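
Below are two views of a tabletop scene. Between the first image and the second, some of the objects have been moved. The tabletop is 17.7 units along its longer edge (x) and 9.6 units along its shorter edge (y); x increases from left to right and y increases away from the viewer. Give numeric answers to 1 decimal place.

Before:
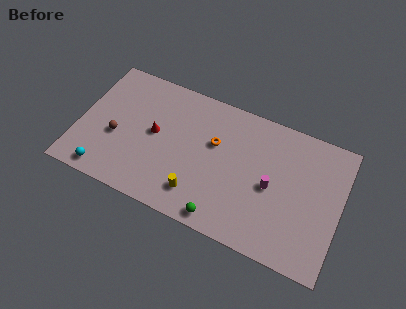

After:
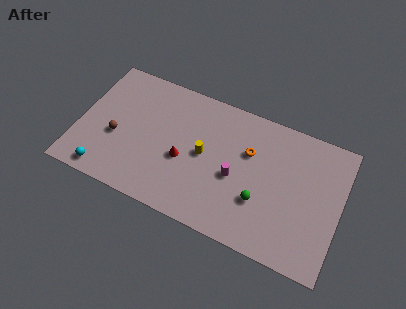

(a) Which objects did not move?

the cyan sphere and the brown sphere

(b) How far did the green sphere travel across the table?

3.2

From (10.2, 1.0) to (12.5, 3.2), the green sphere covered √(2.3² + 2.2²) ≈ 3.2 units.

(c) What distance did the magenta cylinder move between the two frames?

2.4

The magenta cylinder moved from about (13.1, 4.5) to (10.7, 4.2), a distance of √(2.4² + 0.3²) ≈ 2.4.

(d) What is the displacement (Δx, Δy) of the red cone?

(2.1, -1.1)

The red cone started near (5.1, 5.1) and ended near (7.2, 4.0).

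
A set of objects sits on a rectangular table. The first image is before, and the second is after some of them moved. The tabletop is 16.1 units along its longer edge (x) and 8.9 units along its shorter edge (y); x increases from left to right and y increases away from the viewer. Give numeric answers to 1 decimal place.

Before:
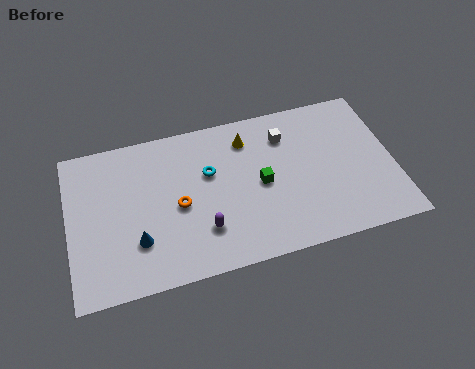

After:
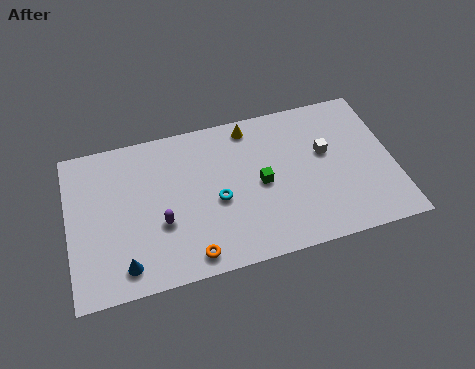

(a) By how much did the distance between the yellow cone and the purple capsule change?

+1.2

They were about 5.3 units apart before and 6.5 after — 1.2 units further apart.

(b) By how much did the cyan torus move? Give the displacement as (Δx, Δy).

(0.3, -1.7)

The cyan torus was at about (7.0, 5.6) and moved to about (7.3, 3.9).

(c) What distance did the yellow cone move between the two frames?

0.7

The yellow cone moved from about (9.0, 7.1) to (9.2, 7.8), a distance of √(0.2² + 0.7²) ≈ 0.7.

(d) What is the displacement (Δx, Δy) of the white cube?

(1.9, -1.5)

The white cube started near (10.9, 6.8) and ended near (12.8, 5.3).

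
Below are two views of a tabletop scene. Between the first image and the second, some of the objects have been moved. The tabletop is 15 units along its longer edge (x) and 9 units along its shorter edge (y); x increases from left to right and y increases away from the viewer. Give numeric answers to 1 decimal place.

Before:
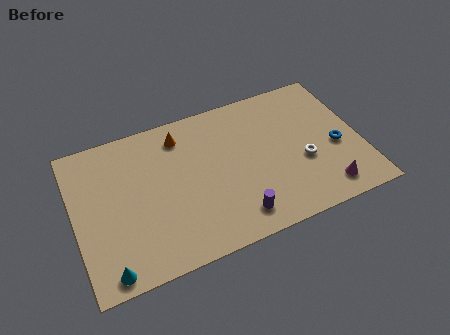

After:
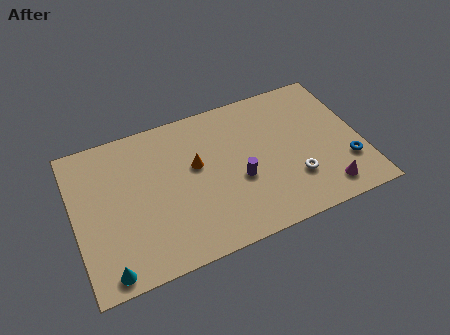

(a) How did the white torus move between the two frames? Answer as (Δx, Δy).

(-0.6, -0.9)

The white torus was at about (11.9, 3.5) and moved to about (11.3, 2.6).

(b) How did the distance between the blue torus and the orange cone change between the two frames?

-0.5

They were about 8.7 units apart before and 8.2 after — 0.5 units closer together.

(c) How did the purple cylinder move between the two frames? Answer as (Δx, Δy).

(0.4, 2.1)

The purple cylinder was at about (8.1, 1.5) and moved to about (8.5, 3.6).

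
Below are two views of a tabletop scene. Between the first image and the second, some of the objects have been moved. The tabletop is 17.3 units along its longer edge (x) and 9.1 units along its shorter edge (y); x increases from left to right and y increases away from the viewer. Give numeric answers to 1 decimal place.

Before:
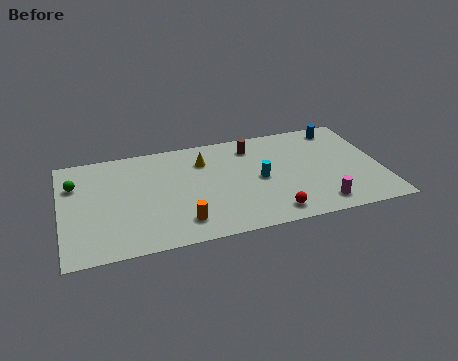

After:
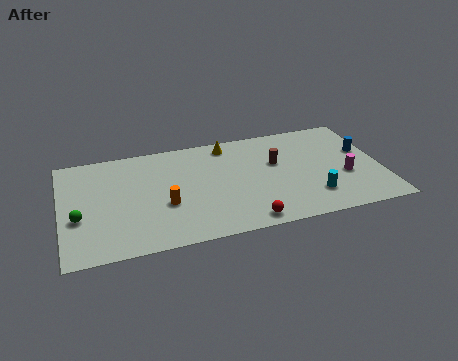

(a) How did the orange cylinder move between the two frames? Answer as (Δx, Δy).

(-0.8, 1.7)

The orange cylinder was at about (6.3, 1.8) and moved to about (5.5, 3.5).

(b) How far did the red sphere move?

1.4

The red sphere moved from about (11.1, 1.3) to (9.7, 1.0), a distance of √(1.4² + 0.3²) ≈ 1.4.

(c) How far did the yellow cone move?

1.8

The yellow cone moved from about (7.8, 6.8) to (9.2, 7.9), a distance of √(1.4² + 1.1²) ≈ 1.8.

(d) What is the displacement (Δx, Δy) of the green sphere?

(0.1, -2.9)

The green sphere was at about (0.8, 6.4) and moved to about (0.9, 3.5).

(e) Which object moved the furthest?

the cyan cylinder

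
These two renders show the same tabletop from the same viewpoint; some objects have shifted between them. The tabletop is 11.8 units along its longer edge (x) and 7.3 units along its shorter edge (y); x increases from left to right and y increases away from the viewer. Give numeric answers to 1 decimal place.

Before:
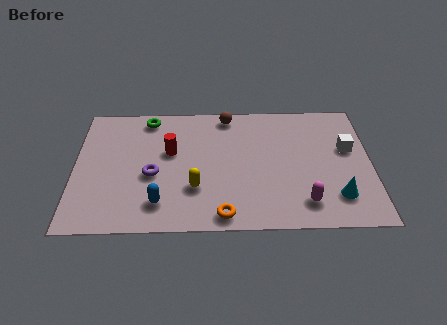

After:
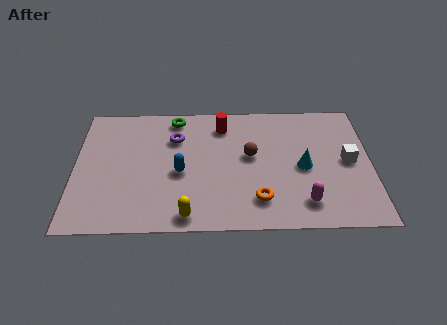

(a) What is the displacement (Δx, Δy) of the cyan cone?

(-1.3, 1.7)

From the two frames, the cyan cone sits at roughly (10.4, 1.7) before and (9.1, 3.4) after.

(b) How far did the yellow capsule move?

1.5

The yellow capsule was near (4.8, 2.3) before and (4.5, 0.8) after, so it travelled √(0.3² + 1.5²) ≈ 1.5 units.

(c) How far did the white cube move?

0.7

The white cube moved from about (10.9, 4.4) to (10.9, 3.7), a distance of √(0.0² + 0.7²) ≈ 0.7.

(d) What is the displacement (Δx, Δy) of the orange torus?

(1.4, 0.8)

From the two frames, the orange torus sits at roughly (5.9, 0.8) before and (7.3, 1.6) after.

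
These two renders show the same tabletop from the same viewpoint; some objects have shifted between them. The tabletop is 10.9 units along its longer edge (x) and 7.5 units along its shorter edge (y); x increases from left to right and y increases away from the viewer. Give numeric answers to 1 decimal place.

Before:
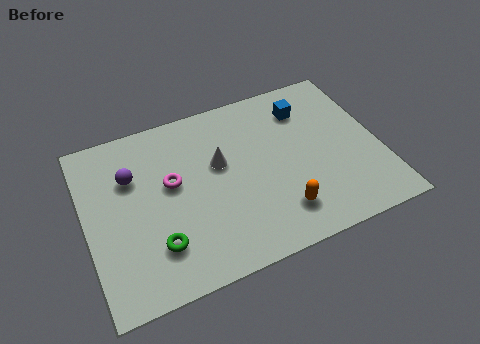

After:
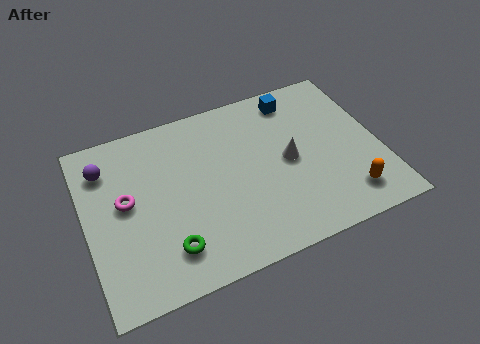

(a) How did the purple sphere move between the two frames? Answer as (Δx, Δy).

(-0.9, 0.7)

The purple sphere was at about (1.8, 5.1) and moved to about (0.9, 5.8).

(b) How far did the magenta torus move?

1.7

The magenta torus moved from about (3.2, 4.3) to (1.5, 4.1), a distance of √(1.7² + 0.2²) ≈ 1.7.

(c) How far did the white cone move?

2.6

The white cone moved from about (5.0, 4.5) to (7.5, 3.7), a distance of √(2.5² + 0.8²) ≈ 2.6.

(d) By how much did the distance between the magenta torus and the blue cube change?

+1.6

The distance was about 5.4 in the first image and 7.0 in the second, so they moved 1.6 units further apart.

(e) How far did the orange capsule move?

2.5

The orange capsule moved from about (6.9, 1.6) to (9.4, 1.4), a distance of √(2.5² + 0.2²) ≈ 2.5.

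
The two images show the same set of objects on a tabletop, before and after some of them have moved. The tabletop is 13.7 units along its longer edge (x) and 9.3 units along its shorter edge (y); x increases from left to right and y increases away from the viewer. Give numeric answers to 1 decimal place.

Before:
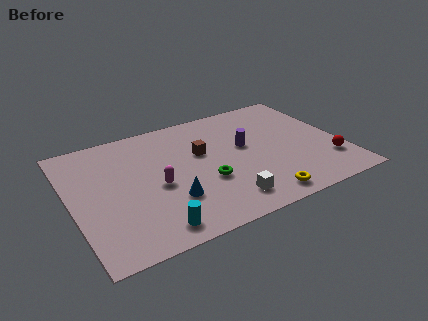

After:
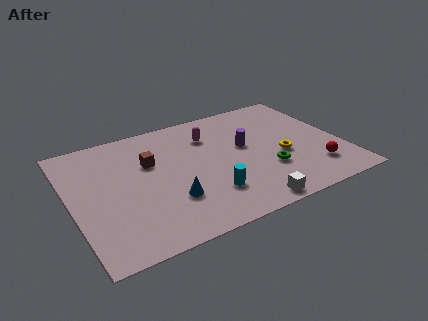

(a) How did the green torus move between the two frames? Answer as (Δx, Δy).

(3.1, -0.4)

From the two frames, the green torus sits at roughly (6.6, 3.4) before and (9.7, 3.0) after.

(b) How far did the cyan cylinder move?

3.2

From (3.6, 1.2) to (6.6, 2.4), the cyan cylinder covered √(3.0² + 1.2²) ≈ 3.2 units.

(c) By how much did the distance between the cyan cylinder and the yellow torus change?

-1.2

They were about 5.4 units apart before and 4.2 after — 1.2 units closer together.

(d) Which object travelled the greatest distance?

the magenta capsule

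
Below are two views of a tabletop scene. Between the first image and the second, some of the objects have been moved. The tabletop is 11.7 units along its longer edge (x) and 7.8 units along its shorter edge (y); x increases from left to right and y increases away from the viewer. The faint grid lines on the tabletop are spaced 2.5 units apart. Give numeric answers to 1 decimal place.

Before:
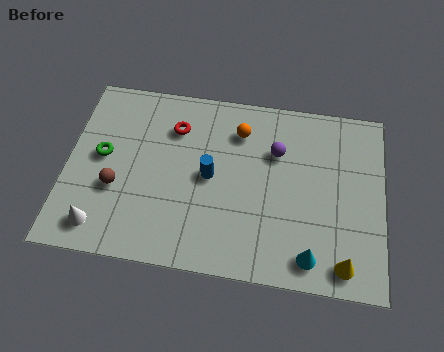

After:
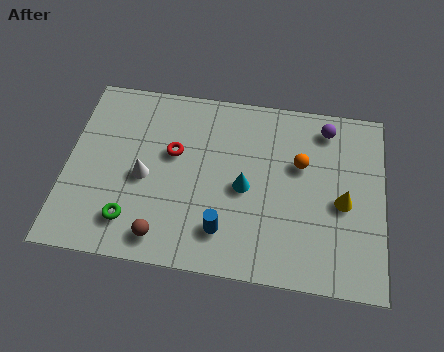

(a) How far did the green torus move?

2.9

From (1.3, 4.2) to (2.5, 1.6), the green torus covered √(1.2² + 2.6²) ≈ 2.9 units.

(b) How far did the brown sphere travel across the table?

2.5

From (1.9, 2.9) to (3.7, 1.1), the brown sphere covered √(1.8² + 1.8²) ≈ 2.5 units.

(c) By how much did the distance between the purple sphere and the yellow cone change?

-1.8

Before: roughly 5.0 units apart; after: 3.2. That's 1.8 units closer together.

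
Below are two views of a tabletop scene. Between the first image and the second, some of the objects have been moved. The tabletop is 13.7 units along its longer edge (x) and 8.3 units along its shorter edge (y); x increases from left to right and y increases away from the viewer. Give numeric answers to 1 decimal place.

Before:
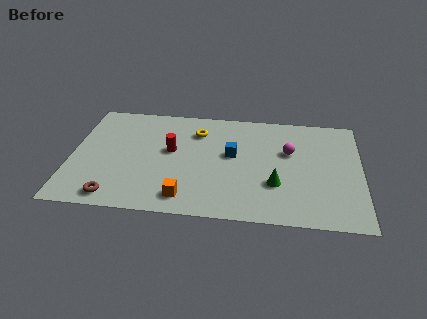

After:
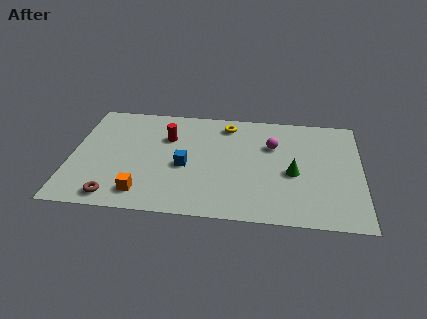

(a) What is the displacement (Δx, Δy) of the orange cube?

(-2.0, 0.1)

The orange cube was at about (5.5, 1.3) and moved to about (3.5, 1.4).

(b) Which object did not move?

the brown torus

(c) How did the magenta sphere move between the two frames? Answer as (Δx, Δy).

(-0.8, 0.4)

The magenta sphere was at about (10.3, 5.2) and moved to about (9.5, 5.6).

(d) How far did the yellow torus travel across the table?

1.6

The yellow torus was near (5.9, 6.3) before and (7.3, 7.0) after, so it travelled √(1.4² + 0.7²) ≈ 1.6 units.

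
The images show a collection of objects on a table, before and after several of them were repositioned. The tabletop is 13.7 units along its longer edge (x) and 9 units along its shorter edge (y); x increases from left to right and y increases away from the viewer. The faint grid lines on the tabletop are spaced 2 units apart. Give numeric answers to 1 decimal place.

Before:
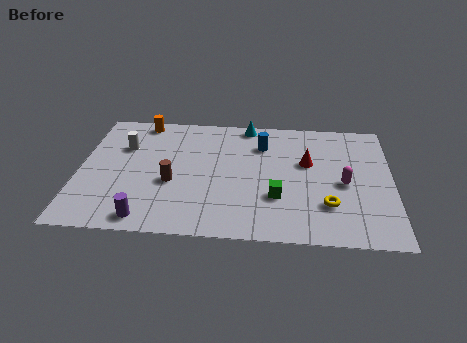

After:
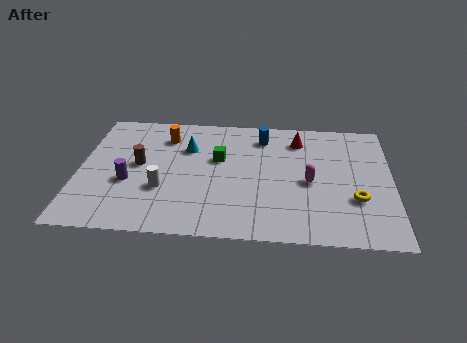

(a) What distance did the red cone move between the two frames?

1.7

The red cone was near (10.0, 5.5) before and (9.6, 7.2) after, so it travelled √(0.4² + 1.7²) ≈ 1.7 units.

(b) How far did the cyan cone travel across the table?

3.3

From (7.3, 8.2) to (4.7, 6.2), the cyan cone covered √(2.6² + 2.0²) ≈ 3.3 units.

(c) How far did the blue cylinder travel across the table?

0.6

From (8.0, 6.7) to (8.0, 7.3), the blue cylinder covered √(0.0² + 0.6²) ≈ 0.6 units.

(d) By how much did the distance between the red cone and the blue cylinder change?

-0.7

Before: roughly 2.3 units apart; after: 1.6. That's 0.7 units closer together.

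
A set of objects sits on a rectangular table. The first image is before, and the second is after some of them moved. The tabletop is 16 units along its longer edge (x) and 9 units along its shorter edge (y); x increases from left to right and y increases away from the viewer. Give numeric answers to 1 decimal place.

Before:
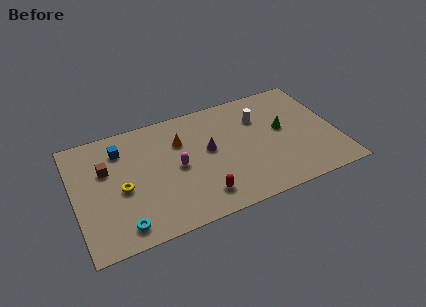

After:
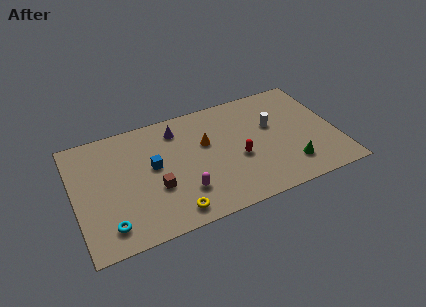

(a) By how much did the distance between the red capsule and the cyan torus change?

+3.6

Before: roughly 4.8 units apart; after: 8.4. That's 3.6 units further apart.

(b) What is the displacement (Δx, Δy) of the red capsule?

(2.5, 2.0)

From the two frames, the red capsule sits at roughly (7.4, 1.7) before and (9.9, 3.7) after.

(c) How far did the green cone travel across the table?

3.0

The green cone was near (12.8, 5.0) before and (12.9, 2.0) after, so it travelled √(0.1² + 3.0²) ≈ 3.0 units.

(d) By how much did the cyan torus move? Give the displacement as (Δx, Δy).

(-0.8, 0.3)

The cyan torus was at about (2.6, 1.3) and moved to about (1.8, 1.6).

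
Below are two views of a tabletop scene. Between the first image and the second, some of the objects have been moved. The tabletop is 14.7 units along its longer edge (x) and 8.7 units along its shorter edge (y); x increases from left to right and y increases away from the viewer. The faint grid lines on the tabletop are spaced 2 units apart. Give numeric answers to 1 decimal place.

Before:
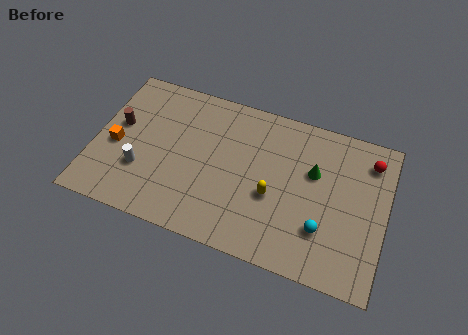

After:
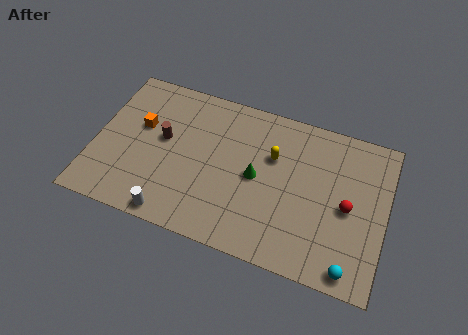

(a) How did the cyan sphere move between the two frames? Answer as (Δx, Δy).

(1.5, -1.6)

From the two frames, the cyan sphere sits at roughly (11.7, 2.5) before and (13.2, 0.9) after.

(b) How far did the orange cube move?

1.9

The orange cube moved from about (1.1, 3.8) to (2.2, 5.3), a distance of √(1.1² + 1.5²) ≈ 1.9.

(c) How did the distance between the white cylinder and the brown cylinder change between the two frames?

+1.6

Before: roughly 2.6 units apart; after: 4.2. That's 1.6 units further apart.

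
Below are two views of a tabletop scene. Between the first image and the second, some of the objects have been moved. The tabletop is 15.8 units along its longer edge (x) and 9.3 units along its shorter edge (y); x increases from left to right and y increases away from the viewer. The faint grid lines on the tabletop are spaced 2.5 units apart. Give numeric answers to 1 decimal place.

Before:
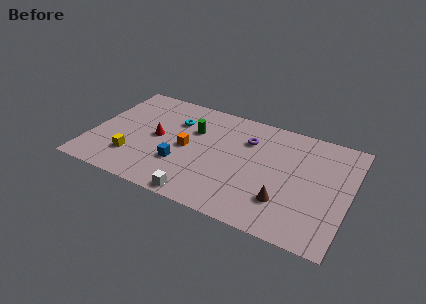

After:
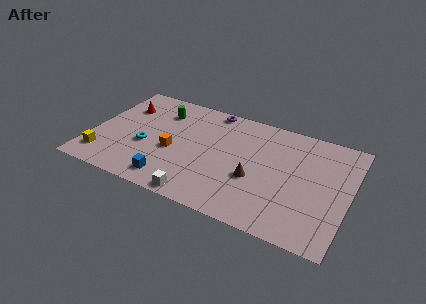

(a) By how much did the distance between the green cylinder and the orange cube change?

+1.7

Before: roughly 1.7 units apart; after: 3.4. That's 1.7 units further apart.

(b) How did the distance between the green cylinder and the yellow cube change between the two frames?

+1.0

Before: roughly 5.0 units apart; after: 6.0. That's 1.0 units further apart.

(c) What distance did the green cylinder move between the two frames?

2.4

The green cylinder moved from about (6.1, 6.2) to (3.9, 7.1), a distance of √(2.2² + 0.9²) ≈ 2.4.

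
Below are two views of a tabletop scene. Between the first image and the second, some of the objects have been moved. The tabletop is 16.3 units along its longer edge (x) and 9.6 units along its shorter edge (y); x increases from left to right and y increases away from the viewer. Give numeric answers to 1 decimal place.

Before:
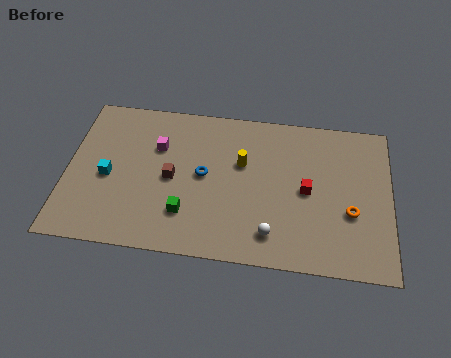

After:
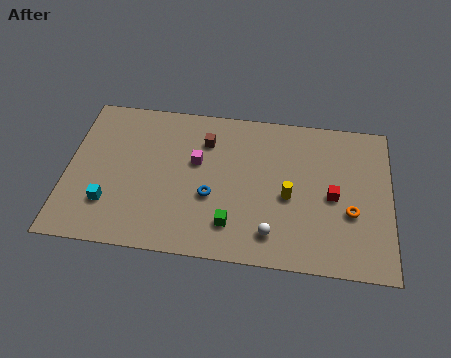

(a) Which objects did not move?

the orange torus and the white sphere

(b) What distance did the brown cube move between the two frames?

3.1

The brown cube was near (5.3, 4.6) before and (6.9, 7.2) after, so it travelled √(1.6² + 2.6²) ≈ 3.1 units.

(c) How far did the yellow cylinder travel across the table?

3.0

The yellow cylinder moved from about (8.8, 6.0) to (11.2, 4.2), a distance of √(2.4² + 1.8²) ≈ 3.0.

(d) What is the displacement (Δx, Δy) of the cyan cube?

(0.1, -1.7)

The cyan cube was at about (2.1, 4.3) and moved to about (2.2, 2.6).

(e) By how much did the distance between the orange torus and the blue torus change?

-0.5

The distance was about 7.5 in the first image and 7.0 in the second, so they moved 0.5 units closer together.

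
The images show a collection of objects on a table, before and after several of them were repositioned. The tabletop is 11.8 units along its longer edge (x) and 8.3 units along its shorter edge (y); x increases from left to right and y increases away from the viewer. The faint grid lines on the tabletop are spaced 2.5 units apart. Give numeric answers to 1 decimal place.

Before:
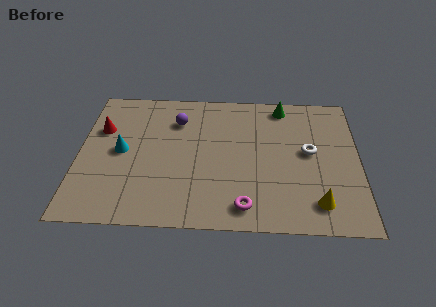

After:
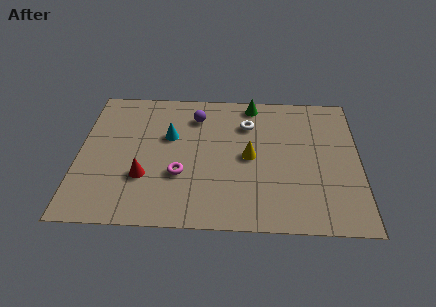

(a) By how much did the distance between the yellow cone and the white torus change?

-1.0

Before: roughly 3.0 units apart; after: 2.0. That's 1.0 units closer together.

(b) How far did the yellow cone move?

3.8

The yellow cone was near (10.0, 1.5) before and (7.2, 4.1) after, so it travelled √(2.8² + 2.6²) ≈ 3.8 units.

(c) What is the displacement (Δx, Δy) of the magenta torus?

(-2.7, 1.7)

The magenta torus was at about (7.0, 1.2) and moved to about (4.3, 2.9).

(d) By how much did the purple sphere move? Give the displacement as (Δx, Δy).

(0.8, 0.3)

From the two frames, the purple sphere sits at roughly (4.1, 6.2) before and (4.9, 6.5) after.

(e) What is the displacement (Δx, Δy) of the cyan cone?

(2.0, 1.0)

From the two frames, the cyan cone sits at roughly (1.8, 4.2) before and (3.8, 5.2) after.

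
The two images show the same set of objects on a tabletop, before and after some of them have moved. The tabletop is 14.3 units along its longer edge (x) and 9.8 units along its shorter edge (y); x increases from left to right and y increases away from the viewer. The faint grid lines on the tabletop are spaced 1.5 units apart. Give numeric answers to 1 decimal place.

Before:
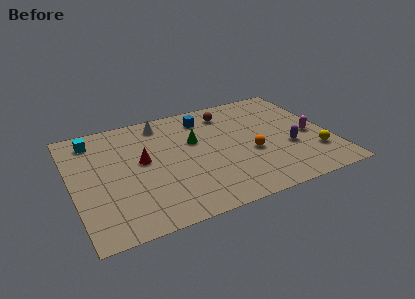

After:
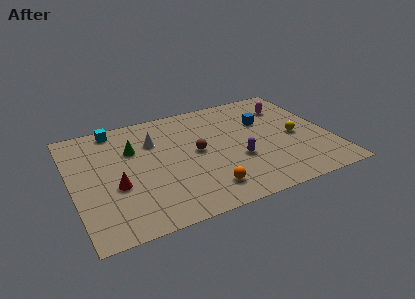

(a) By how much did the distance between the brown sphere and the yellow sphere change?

-1.3

Before: roughly 6.8 units apart; after: 5.5. That's 1.3 units closer together.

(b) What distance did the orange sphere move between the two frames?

3.5

The orange sphere moved from about (9.8, 3.9) to (7.0, 1.8), a distance of √(2.8² + 2.1²) ≈ 3.5.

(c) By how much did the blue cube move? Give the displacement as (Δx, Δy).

(3.2, -1.5)

The blue cube started near (7.7, 8.0) and ended near (10.9, 6.5).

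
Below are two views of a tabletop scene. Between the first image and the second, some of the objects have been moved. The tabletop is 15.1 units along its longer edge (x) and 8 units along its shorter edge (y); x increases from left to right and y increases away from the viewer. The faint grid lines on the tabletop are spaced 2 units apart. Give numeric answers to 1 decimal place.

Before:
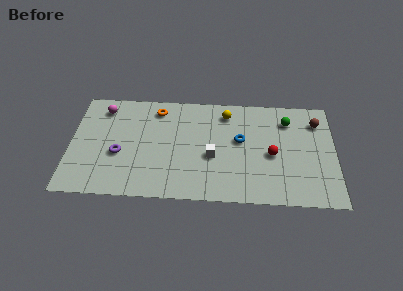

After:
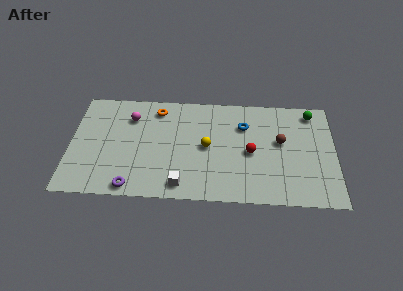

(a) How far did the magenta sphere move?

1.7

The magenta sphere was near (1.8, 6.6) before and (3.4, 6.0) after, so it travelled √(1.6² + 0.6²) ≈ 1.7 units.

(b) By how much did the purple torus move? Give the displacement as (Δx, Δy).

(0.8, -2.4)

The purple torus started near (2.8, 3.2) and ended near (3.6, 0.8).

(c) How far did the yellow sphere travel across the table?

2.8

The yellow sphere moved from about (8.9, 6.6) to (7.8, 4.0), a distance of √(1.1² + 2.6²) ≈ 2.8.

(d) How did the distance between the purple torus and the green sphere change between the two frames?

+1.8

They were about 10.1 units apart before and 11.9 after — 1.8 units further apart.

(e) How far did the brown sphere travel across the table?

2.6

The brown sphere moved from about (14.1, 6.2) to (12.0, 4.6), a distance of √(2.1² + 1.6²) ≈ 2.6.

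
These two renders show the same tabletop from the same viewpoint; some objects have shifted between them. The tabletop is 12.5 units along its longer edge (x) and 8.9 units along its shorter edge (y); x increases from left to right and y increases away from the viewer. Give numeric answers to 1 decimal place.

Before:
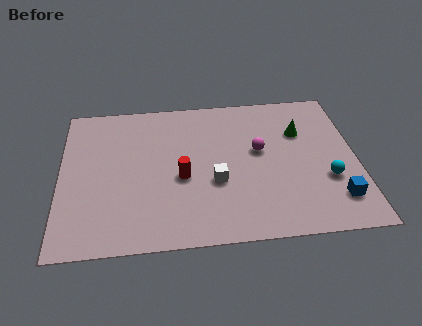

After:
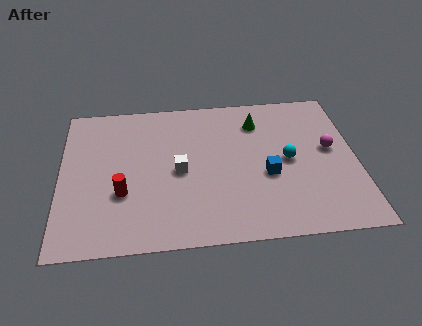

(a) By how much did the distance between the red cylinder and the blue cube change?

-0.6

They were about 6.7 units apart before and 6.1 after — 0.6 units closer together.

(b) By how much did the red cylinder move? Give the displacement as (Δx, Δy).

(-2.5, -0.7)

From the two frames, the red cylinder sits at roughly (5.1, 3.8) before and (2.6, 3.1) after.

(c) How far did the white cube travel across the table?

1.7

The white cube was near (6.5, 3.4) before and (5.0, 4.2) after, so it travelled √(1.5² + 0.8²) ≈ 1.7 units.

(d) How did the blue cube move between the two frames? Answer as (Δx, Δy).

(-2.8, 1.7)

The blue cube started near (11.5, 1.9) and ended near (8.7, 3.6).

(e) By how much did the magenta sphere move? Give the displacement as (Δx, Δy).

(3.0, -0.2)

The magenta sphere was at about (8.4, 5.1) and moved to about (11.4, 4.9).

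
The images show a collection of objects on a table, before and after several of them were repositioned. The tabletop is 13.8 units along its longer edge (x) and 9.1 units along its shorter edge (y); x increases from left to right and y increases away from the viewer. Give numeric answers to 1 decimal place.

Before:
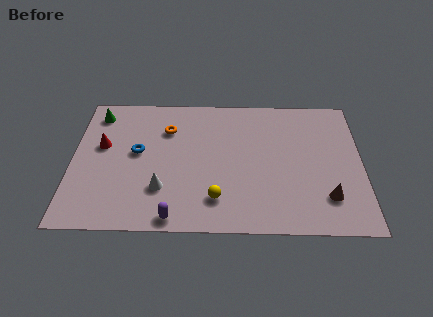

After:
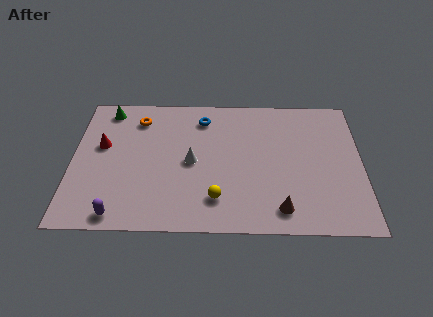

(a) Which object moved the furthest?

the blue torus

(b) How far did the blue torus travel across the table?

3.9

From (3.1, 5.0) to (6.2, 7.4), the blue torus covered √(3.1² + 2.4²) ≈ 3.9 units.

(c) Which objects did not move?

the red cone and the yellow sphere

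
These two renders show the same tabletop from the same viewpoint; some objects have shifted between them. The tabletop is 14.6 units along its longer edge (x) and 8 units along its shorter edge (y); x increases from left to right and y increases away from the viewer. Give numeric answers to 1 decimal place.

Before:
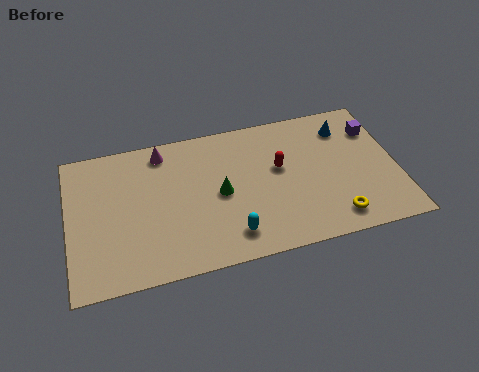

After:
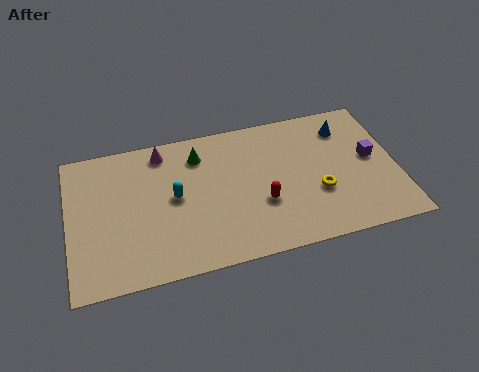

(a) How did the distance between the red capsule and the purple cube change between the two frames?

+0.6

Before: roughly 4.6 units apart; after: 5.2. That's 0.6 units further apart.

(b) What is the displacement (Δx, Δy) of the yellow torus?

(-0.6, 1.6)

The yellow torus started near (11.6, 1.3) and ended near (11.0, 2.9).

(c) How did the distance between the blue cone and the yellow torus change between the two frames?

-1.4

The distance was about 5.1 in the first image and 3.7 in the second, so they moved 1.4 units closer together.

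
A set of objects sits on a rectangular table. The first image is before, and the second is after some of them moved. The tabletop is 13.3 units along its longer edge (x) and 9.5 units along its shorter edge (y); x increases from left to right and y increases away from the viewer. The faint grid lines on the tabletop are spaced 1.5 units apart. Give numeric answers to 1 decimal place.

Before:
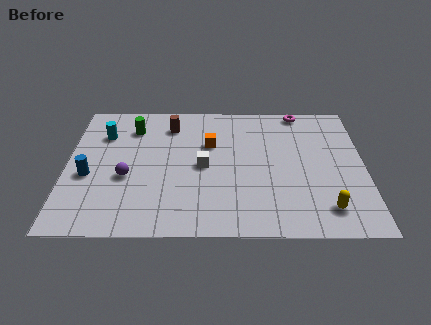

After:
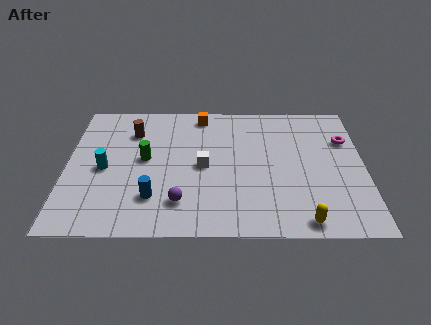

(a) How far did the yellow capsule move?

1.3

The yellow capsule moved from about (11.5, 1.7) to (10.5, 0.9), a distance of √(1.0² + 0.8²) ≈ 1.3.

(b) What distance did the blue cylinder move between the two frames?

3.3

The blue cylinder was near (1.0, 3.9) before and (3.9, 2.4) after, so it travelled √(2.9² + 1.5²) ≈ 3.3 units.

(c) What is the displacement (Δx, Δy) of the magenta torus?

(2.0, -2.2)

The magenta torus started near (10.5, 8.7) and ended near (12.5, 6.5).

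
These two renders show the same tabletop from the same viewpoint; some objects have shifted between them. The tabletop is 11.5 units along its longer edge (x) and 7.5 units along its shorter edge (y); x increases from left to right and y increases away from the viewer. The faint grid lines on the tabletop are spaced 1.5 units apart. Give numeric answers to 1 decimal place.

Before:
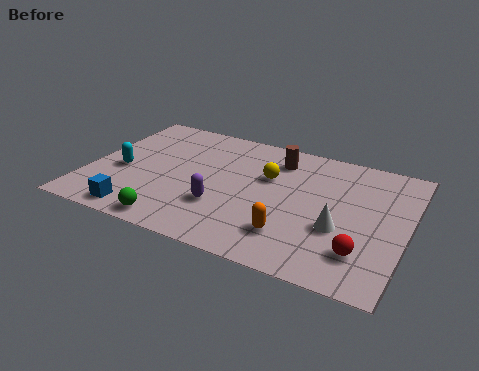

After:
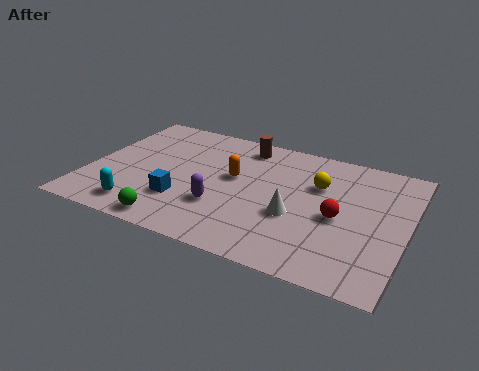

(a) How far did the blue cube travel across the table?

1.9

From (2.2, 0.9) to (3.6, 2.2), the blue cube covered √(1.4² + 1.3²) ≈ 1.9 units.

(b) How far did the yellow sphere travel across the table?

1.8

The yellow sphere was near (6.4, 4.8) before and (8.2, 5.0) after, so it travelled √(1.8² + 0.2²) ≈ 1.8 units.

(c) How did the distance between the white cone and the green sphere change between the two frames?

-1.4

They were about 6.0 units apart before and 4.6 after — 1.4 units closer together.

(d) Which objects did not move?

the green sphere and the purple capsule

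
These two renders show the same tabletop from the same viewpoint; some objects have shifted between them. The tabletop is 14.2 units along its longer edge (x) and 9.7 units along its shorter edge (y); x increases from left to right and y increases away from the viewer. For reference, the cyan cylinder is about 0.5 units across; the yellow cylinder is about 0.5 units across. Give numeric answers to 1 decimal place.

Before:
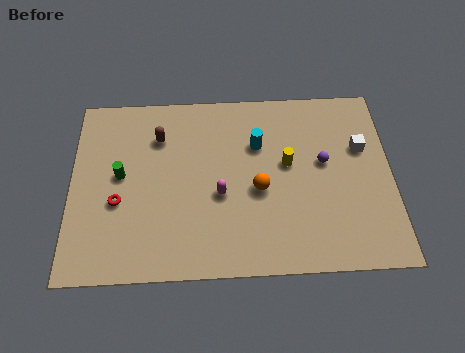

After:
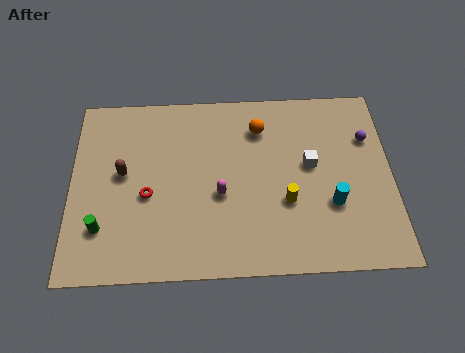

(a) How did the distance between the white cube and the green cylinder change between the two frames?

-1.1

Before: roughly 10.7 units apart; after: 9.6. That's 1.1 units closer together.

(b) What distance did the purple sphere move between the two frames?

2.3

From (11.2, 5.5) to (13.2, 6.7), the purple sphere covered √(2.0² + 1.2²) ≈ 2.3 units.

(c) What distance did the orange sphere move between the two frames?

3.3

The orange sphere was near (8.3, 4.2) before and (8.4, 7.5) after, so it travelled √(0.1² + 3.3²) ≈ 3.3 units.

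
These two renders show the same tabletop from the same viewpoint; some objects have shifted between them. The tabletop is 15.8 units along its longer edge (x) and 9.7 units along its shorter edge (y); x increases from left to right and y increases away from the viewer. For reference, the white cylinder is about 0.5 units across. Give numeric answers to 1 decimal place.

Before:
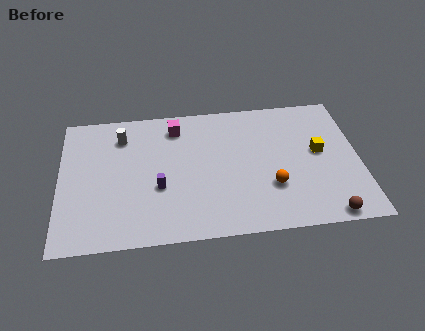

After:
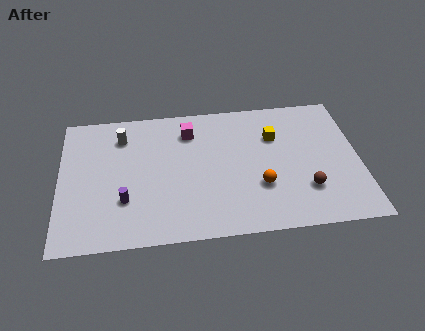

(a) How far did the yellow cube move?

2.7

The yellow cube moved from about (13.7, 5.3) to (11.4, 6.7), a distance of √(2.3² + 1.4²) ≈ 2.7.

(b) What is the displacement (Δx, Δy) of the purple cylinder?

(-1.8, -0.7)

From the two frames, the purple cylinder sits at roughly (5.2, 3.7) before and (3.4, 3.0) after.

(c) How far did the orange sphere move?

0.6

From (11.1, 3.1) to (10.5, 3.2), the orange sphere covered √(0.6² + 0.1²) ≈ 0.6 units.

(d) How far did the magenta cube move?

0.8

The magenta cube moved from about (6.2, 8.0) to (6.9, 7.6), a distance of √(0.7² + 0.4²) ≈ 0.8.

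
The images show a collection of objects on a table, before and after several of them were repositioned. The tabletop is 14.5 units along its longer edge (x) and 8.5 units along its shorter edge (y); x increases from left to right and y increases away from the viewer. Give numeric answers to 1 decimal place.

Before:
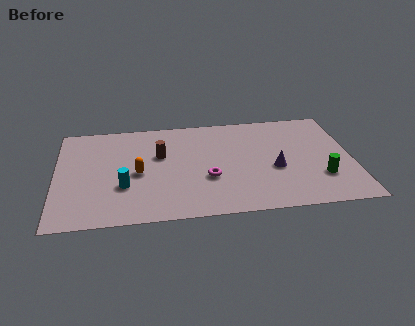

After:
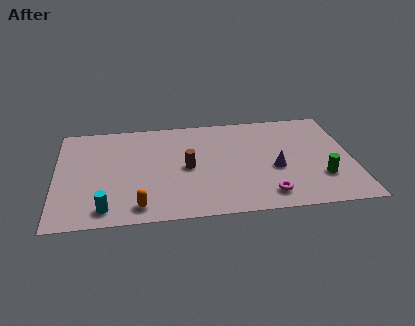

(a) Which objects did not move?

the green cylinder and the purple cone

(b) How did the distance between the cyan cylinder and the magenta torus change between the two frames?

+3.7

The distance was about 4.1 in the first image and 7.8 in the second, so they moved 3.7 units further apart.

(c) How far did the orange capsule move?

2.7

From (4.0, 3.9) to (4.0, 1.2), the orange capsule covered √(0.0² + 2.7²) ≈ 2.7 units.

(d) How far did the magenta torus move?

3.3

The magenta torus was near (7.4, 3.1) before and (10.2, 1.4) after, so it travelled √(2.8² + 1.7²) ≈ 3.3 units.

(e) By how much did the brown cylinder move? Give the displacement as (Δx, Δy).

(1.3, -1.2)

The brown cylinder started near (5.1, 5.3) and ended near (6.4, 4.1).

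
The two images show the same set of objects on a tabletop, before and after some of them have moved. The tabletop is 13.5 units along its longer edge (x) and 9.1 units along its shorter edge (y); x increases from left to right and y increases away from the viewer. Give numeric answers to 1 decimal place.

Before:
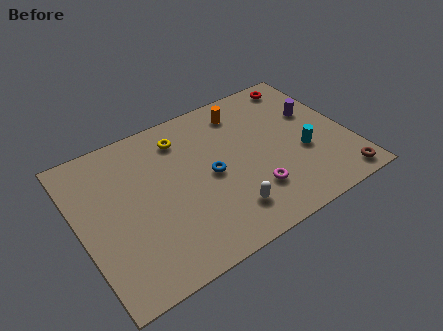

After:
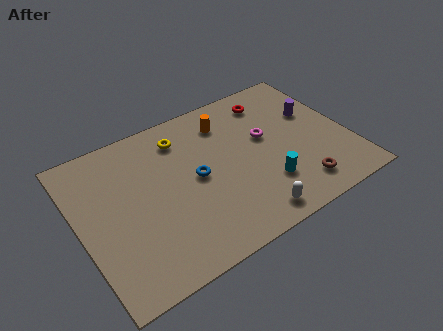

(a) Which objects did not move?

the yellow torus and the purple cylinder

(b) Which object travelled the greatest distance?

the magenta torus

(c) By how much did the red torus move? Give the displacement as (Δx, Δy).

(-1.7, -0.5)

The red torus was at about (11.9, 8.0) and moved to about (10.2, 7.5).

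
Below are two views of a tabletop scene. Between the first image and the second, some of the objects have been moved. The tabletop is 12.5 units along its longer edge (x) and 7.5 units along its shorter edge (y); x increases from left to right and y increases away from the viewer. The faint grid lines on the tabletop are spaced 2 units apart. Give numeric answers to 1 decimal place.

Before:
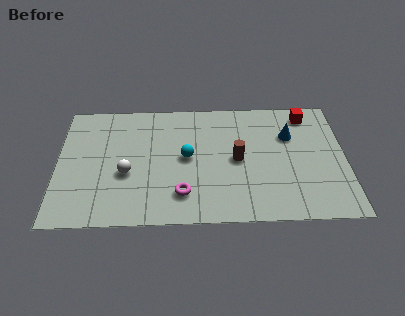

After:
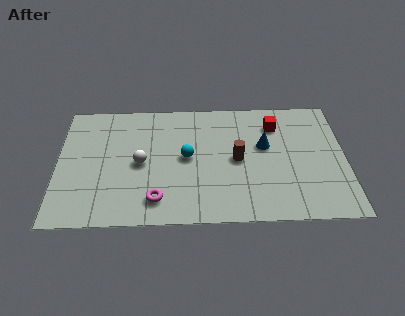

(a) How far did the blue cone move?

1.3

The blue cone was near (10.1, 5.1) before and (9.0, 4.5) after, so it travelled √(1.1² + 0.6²) ≈ 1.3 units.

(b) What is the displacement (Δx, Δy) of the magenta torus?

(-1.1, -0.3)

From the two frames, the magenta torus sits at roughly (5.4, 1.7) before and (4.3, 1.4) after.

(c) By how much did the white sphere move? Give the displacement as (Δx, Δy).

(0.6, 0.6)

From the two frames, the white sphere sits at roughly (3.0, 3.0) before and (3.6, 3.6) after.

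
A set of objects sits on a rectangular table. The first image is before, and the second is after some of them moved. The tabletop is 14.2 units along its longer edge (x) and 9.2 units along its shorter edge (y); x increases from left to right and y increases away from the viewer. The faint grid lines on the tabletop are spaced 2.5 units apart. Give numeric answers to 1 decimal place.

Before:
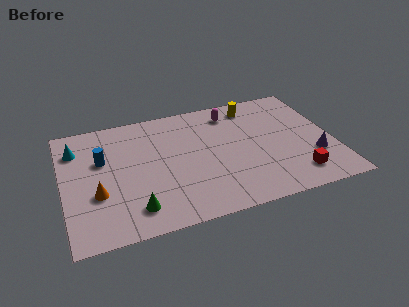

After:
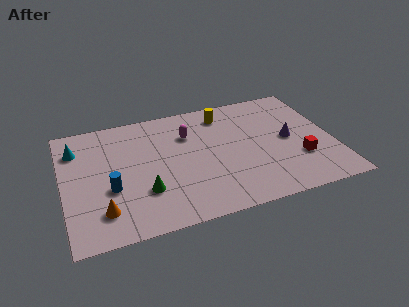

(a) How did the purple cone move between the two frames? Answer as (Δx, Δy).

(-1.2, 1.7)

The purple cone started near (13.1, 2.9) and ended near (11.9, 4.6).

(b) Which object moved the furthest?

the magenta capsule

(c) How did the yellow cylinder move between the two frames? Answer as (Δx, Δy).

(-1.6, -0.2)

The yellow cylinder was at about (10.3, 7.8) and moved to about (8.7, 7.6).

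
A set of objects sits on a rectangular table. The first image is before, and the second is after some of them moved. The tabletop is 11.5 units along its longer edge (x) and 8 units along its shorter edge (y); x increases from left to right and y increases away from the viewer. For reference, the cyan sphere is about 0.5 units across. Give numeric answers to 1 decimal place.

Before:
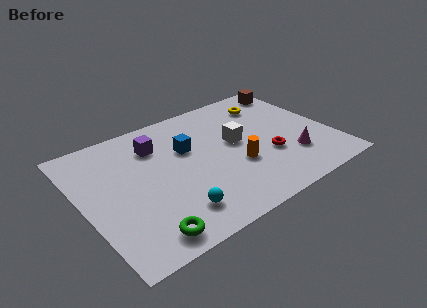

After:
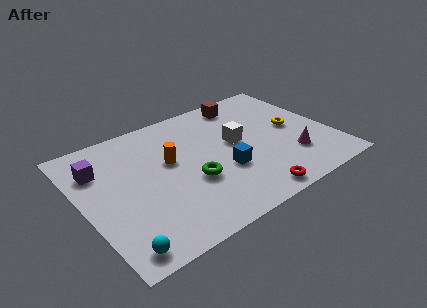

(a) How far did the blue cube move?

2.6

From (5.0, 5.1) to (6.3, 2.9), the blue cube covered √(1.3² + 2.2²) ≈ 2.6 units.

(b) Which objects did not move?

the white cube and the magenta cone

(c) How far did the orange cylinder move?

3.3

The orange cylinder was near (6.9, 2.9) before and (4.1, 4.7) after, so it travelled √(2.8² + 1.8²) ≈ 3.3 units.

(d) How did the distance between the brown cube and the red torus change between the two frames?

+1.5

The distance was about 4.7 in the first image and 6.2 in the second, so they moved 1.5 units further apart.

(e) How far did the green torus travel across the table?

3.3

The green torus was near (2.2, 1.0) before and (4.8, 3.0) after, so it travelled √(2.6² + 2.0²) ≈ 3.3 units.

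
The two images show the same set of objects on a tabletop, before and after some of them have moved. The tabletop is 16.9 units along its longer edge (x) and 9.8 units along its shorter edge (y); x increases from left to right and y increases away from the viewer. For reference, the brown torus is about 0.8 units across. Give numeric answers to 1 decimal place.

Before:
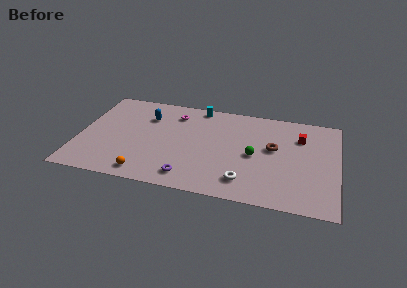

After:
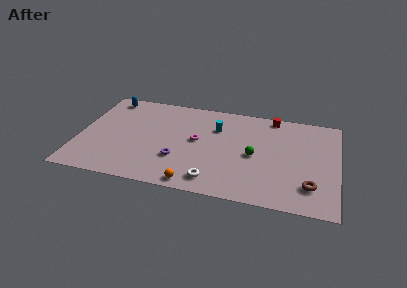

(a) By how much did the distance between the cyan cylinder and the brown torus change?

+1.7

The distance was about 6.1 in the first image and 7.8 in the second, so they moved 1.7 units further apart.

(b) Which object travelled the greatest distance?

the brown torus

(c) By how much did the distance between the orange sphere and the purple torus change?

-0.3

They were about 2.8 units apart before and 2.5 after — 0.3 units closer together.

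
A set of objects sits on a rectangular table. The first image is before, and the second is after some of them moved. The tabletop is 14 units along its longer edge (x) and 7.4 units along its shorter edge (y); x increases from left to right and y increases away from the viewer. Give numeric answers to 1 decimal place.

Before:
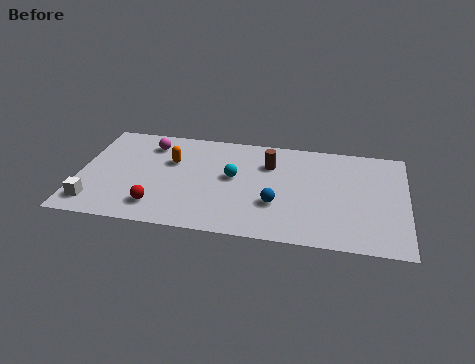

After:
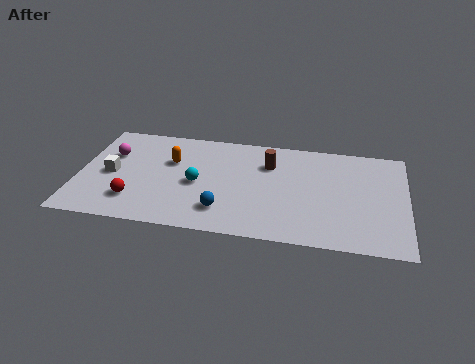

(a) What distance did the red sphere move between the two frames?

1.0

The red sphere was near (3.5, 1.5) before and (2.5, 1.8) after, so it travelled √(1.0² + 0.3²) ≈ 1.0 units.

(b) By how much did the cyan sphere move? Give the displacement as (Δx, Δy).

(-1.5, -0.7)

From the two frames, the cyan sphere sits at roughly (6.6, 4.1) before and (5.1, 3.4) after.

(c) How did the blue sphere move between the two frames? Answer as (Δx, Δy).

(-2.2, -0.8)

The blue sphere was at about (8.5, 2.5) and moved to about (6.3, 1.7).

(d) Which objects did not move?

the orange capsule and the brown cylinder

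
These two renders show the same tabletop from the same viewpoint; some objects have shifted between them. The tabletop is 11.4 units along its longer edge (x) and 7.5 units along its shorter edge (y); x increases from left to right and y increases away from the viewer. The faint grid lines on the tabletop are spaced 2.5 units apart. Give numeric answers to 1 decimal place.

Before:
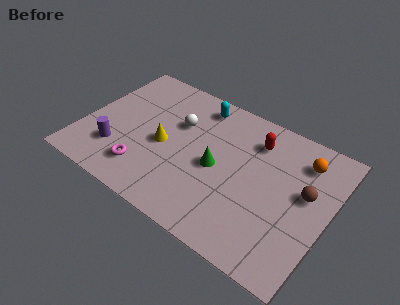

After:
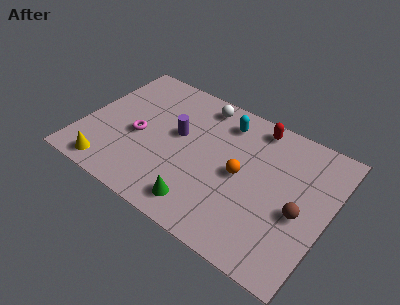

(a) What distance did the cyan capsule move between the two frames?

1.3

The cyan capsule moved from about (4.9, 6.4) to (6.2, 6.1), a distance of √(1.3² + 0.3²) ≈ 1.3.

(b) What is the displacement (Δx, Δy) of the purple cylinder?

(2.5, 2.3)

The purple cylinder was at about (1.8, 2.0) and moved to about (4.3, 4.3).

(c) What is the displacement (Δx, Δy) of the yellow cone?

(-2.1, -2.5)

The yellow cone was at about (3.8, 3.4) and moved to about (1.7, 0.9).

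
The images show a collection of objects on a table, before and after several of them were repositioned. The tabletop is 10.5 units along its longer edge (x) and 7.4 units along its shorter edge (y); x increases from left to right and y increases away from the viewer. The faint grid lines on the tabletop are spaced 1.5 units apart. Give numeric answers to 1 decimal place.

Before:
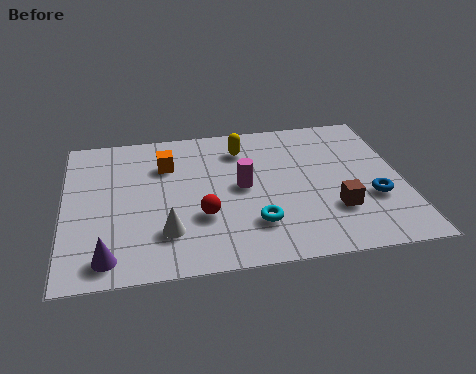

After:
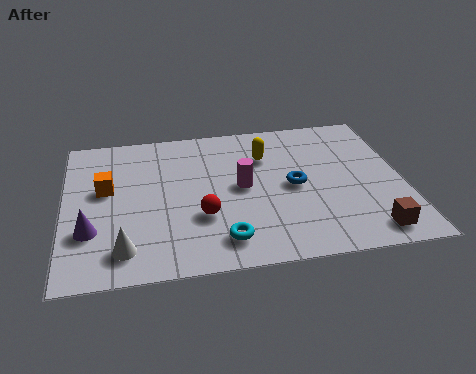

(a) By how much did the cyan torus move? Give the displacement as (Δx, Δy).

(-1.0, -0.6)

The cyan torus was at about (5.8, 1.9) and moved to about (4.8, 1.3).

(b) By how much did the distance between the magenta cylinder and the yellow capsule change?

-0.3

Before: roughly 2.0 units apart; after: 1.7. That's 0.3 units closer together.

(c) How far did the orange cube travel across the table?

2.1

The orange cube was near (3.2, 5.3) before and (1.3, 4.3) after, so it travelled √(1.9² + 1.0²) ≈ 2.1 units.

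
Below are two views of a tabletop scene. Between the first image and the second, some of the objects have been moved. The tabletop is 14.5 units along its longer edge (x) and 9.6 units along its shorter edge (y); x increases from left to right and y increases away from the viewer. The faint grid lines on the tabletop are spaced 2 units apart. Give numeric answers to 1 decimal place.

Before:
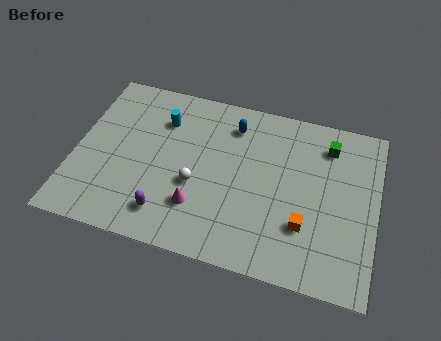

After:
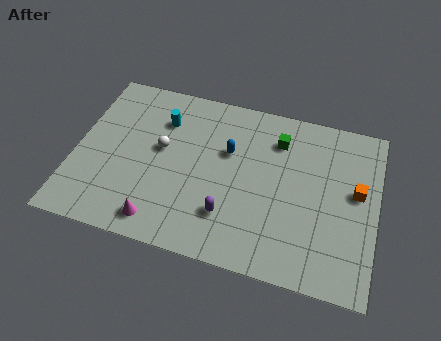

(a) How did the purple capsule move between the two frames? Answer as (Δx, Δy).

(2.9, 0.7)

The purple capsule started near (4.7, 1.8) and ended near (7.6, 2.5).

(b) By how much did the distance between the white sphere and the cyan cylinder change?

-2.1

Before: roughly 3.8 units apart; after: 1.7. That's 2.1 units closer together.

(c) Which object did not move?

the cyan cylinder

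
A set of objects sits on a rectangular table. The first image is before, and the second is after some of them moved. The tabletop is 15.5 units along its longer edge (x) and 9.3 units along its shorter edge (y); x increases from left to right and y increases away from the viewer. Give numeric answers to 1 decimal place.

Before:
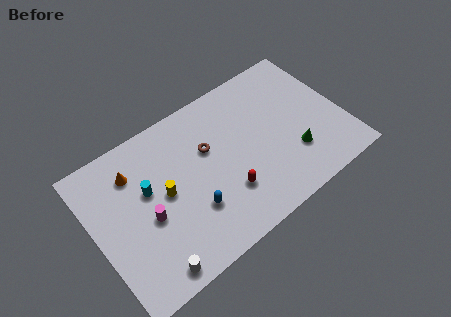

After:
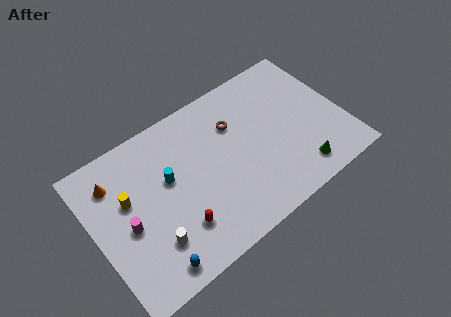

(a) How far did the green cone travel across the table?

1.2

The green cone moved from about (12.1, 2.7) to (12.2, 1.5), a distance of √(0.1² + 1.2²) ≈ 1.2.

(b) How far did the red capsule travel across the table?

3.1

The red capsule was near (7.8, 2.7) before and (4.7, 2.4) after, so it travelled √(3.1² + 0.3²) ≈ 3.1 units.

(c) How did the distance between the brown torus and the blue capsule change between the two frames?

+4.9

Before: roughly 3.4 units apart; after: 8.3. That's 4.9 units further apart.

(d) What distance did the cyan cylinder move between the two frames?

1.3

From (3.4, 5.6) to (4.7, 5.5), the cyan cylinder covered √(1.3² + 0.1²) ≈ 1.3 units.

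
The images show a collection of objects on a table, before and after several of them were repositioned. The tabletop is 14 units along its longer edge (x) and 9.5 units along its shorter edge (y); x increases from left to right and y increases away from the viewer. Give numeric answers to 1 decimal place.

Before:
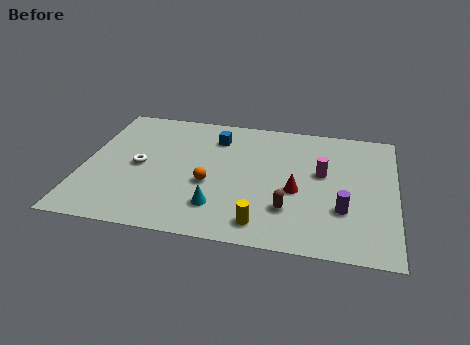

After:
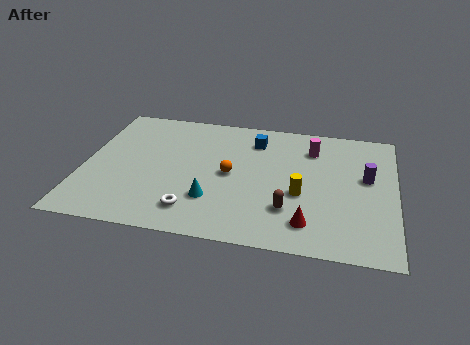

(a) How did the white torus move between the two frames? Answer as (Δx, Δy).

(2.6, -2.8)

The white torus started near (2.5, 4.6) and ended near (5.1, 1.8).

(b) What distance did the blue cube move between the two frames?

1.8

The blue cube was near (5.8, 7.4) before and (7.6, 7.5) after, so it travelled √(1.8² + 0.1²) ≈ 1.8 units.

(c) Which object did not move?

the brown capsule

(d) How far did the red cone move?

2.3

The red cone moved from about (9.6, 4.0) to (10.2, 1.8), a distance of √(0.6² + 2.2²) ≈ 2.3.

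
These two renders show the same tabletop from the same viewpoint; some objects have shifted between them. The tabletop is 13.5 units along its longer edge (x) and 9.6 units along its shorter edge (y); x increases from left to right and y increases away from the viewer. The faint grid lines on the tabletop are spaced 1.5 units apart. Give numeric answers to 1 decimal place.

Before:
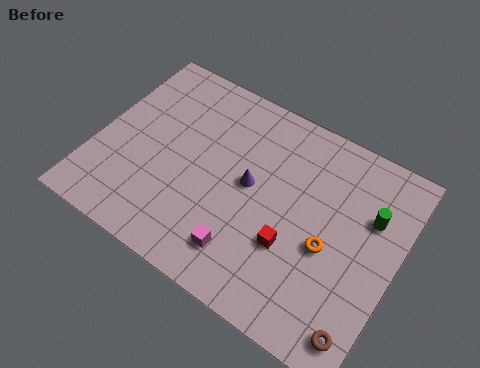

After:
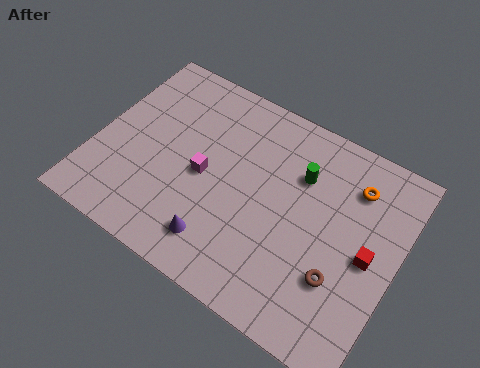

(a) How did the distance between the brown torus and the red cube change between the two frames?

-2.1

The distance was about 4.0 in the first image and 1.9 in the second, so they moved 2.1 units closer together.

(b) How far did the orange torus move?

3.4

The orange torus was near (10.6, 4.1) before and (11.2, 7.4) after, so it travelled √(0.6² + 3.3²) ≈ 3.4 units.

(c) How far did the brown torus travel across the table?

2.1

The brown torus moved from about (12.6, 1.3) to (11.3, 3.0), a distance of √(1.3² + 1.7²) ≈ 2.1.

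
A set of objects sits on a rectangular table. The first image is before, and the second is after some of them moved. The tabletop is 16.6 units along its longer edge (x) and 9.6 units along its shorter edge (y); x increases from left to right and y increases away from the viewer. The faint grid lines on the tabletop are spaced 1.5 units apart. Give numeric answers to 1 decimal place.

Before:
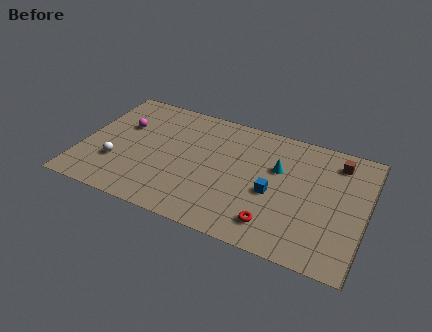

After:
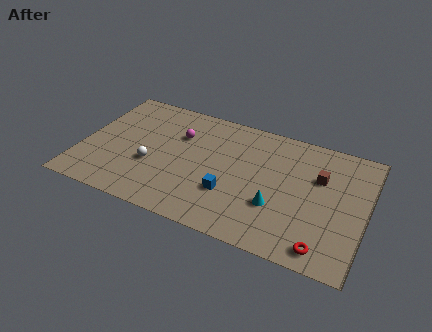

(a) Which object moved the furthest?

the magenta sphere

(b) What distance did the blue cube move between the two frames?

2.6

From (11.3, 4.1) to (8.9, 3.1), the blue cube covered √(2.4² + 1.0²) ≈ 2.6 units.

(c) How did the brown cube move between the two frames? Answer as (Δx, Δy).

(-0.9, -1.6)

From the two frames, the brown cube sits at roughly (14.7, 7.9) before and (13.8, 6.3) after.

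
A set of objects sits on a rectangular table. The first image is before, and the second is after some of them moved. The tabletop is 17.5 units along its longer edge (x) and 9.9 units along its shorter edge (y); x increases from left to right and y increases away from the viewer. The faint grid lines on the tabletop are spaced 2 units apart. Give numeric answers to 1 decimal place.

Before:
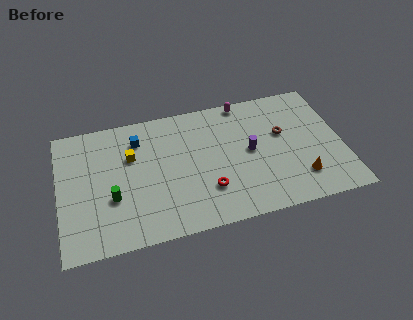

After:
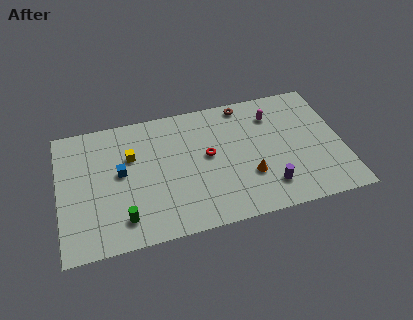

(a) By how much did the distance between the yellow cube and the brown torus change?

-1.8

Before: roughly 9.4 units apart; after: 7.6. That's 1.8 units closer together.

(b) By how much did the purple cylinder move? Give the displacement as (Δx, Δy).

(0.9, -3.0)

The purple cylinder was at about (11.8, 5.1) and moved to about (12.7, 2.1).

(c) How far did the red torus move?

2.6

From (9.0, 2.8) to (9.2, 5.4), the red torus covered √(0.2² + 2.6²) ≈ 2.6 units.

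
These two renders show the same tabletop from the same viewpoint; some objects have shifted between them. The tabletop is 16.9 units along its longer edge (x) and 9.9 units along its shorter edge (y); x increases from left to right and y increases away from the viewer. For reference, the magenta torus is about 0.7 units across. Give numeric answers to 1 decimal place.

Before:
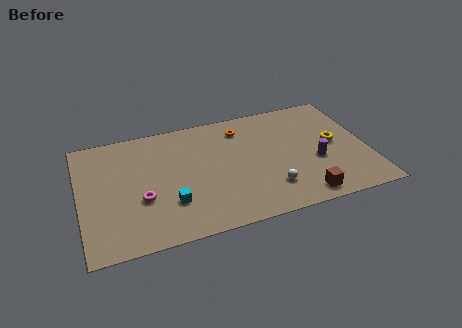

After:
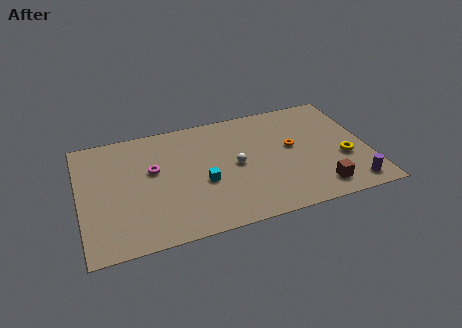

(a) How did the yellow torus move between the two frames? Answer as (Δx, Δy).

(0.4, -1.5)

The yellow torus started near (15.0, 5.2) and ended near (15.4, 3.7).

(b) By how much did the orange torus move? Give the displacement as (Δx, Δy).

(2.8, -2.5)

The orange torus was at about (9.7, 8.0) and moved to about (12.5, 5.5).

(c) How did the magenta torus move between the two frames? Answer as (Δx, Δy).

(0.8, 2.2)

The magenta torus started near (3.5, 3.7) and ended near (4.3, 5.9).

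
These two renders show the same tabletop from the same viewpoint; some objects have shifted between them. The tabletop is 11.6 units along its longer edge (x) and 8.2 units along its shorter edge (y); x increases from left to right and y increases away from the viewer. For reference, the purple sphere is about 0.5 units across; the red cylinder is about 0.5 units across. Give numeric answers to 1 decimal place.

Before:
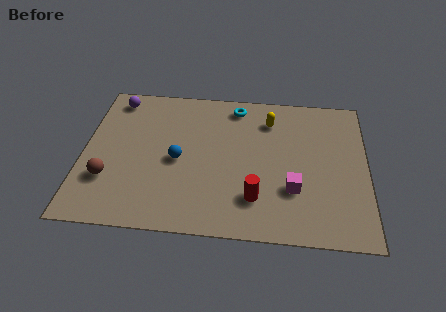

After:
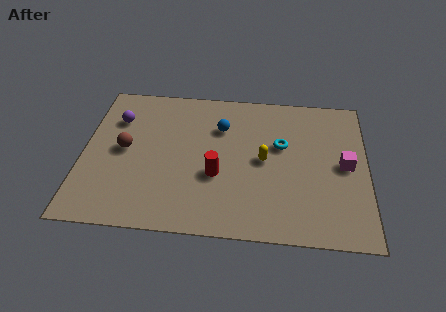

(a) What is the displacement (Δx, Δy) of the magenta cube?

(2.1, 1.5)

The magenta cube started near (8.6, 2.6) and ended near (10.7, 4.1).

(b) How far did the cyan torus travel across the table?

2.8

The cyan torus was near (6.2, 7.1) before and (8.1, 5.0) after, so it travelled √(1.9² + 2.1²) ≈ 2.8 units.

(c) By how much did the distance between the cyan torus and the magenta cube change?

-2.3

Before: roughly 5.1 units apart; after: 2.8. That's 2.3 units closer together.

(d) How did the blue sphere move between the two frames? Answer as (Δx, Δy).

(1.7, 2.0)

The blue sphere was at about (3.9, 3.8) and moved to about (5.6, 5.8).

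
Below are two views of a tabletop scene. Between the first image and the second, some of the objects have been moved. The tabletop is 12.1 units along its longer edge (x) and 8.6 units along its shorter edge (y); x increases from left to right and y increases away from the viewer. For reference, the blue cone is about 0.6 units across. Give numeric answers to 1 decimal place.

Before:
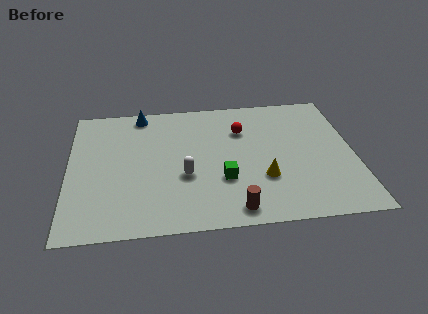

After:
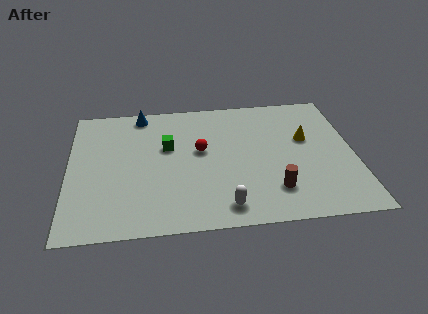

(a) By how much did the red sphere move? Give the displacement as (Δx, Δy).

(-1.8, -1.2)

From the two frames, the red sphere sits at roughly (7.4, 6.1) before and (5.6, 4.9) after.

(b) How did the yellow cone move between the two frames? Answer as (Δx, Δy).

(1.9, 2.4)

The yellow cone was at about (8.2, 2.8) and moved to about (10.1, 5.2).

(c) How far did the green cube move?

3.3

The green cube was near (6.5, 2.9) before and (4.2, 5.3) after, so it travelled √(2.3² + 2.4²) ≈ 3.3 units.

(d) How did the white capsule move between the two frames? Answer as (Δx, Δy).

(1.6, -2.1)

The white capsule was at about (4.9, 3.3) and moved to about (6.5, 1.2).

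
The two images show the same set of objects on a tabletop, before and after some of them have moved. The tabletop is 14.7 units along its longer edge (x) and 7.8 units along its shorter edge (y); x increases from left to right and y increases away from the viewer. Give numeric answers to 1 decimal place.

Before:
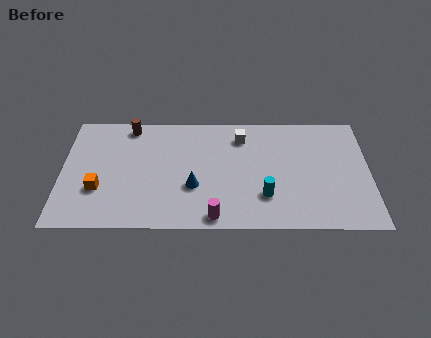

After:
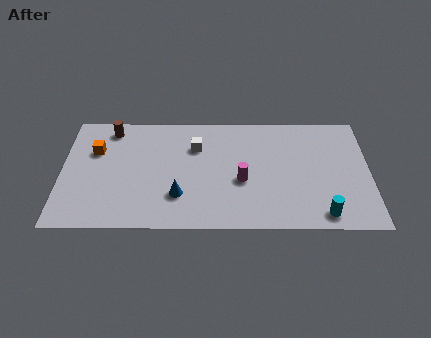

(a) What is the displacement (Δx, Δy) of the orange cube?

(-0.2, 2.6)

The orange cube started near (1.8, 2.6) and ended near (1.6, 5.2).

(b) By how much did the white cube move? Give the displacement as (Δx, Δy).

(-2.2, -0.7)

From the two frames, the white cube sits at roughly (8.6, 6.2) before and (6.4, 5.5) after.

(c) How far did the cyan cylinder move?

3.0

The cyan cylinder moved from about (9.7, 2.2) to (12.4, 1.0), a distance of √(2.7² + 1.2²) ≈ 3.0.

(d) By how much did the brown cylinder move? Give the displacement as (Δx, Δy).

(-0.9, -0.2)

The brown cylinder was at about (3.2, 6.9) and moved to about (2.3, 6.7).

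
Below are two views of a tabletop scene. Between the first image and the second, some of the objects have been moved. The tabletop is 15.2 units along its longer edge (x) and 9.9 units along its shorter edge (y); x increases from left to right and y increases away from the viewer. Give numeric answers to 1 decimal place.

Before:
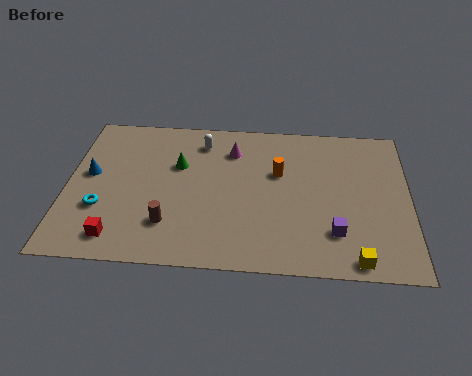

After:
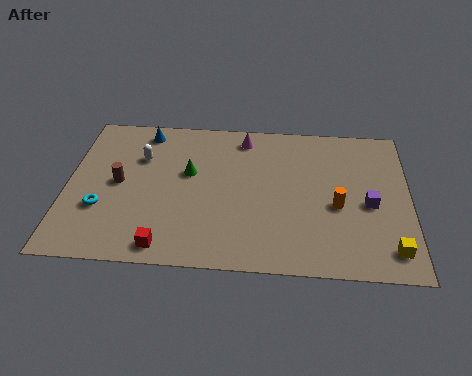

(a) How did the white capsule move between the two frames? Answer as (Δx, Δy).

(-2.7, -1.3)

The white capsule was at about (5.9, 8.1) and moved to about (3.2, 6.8).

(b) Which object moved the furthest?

the blue cone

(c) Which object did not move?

the cyan torus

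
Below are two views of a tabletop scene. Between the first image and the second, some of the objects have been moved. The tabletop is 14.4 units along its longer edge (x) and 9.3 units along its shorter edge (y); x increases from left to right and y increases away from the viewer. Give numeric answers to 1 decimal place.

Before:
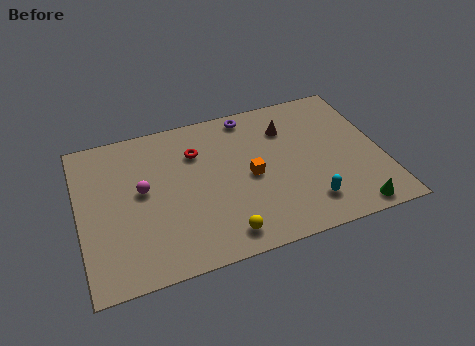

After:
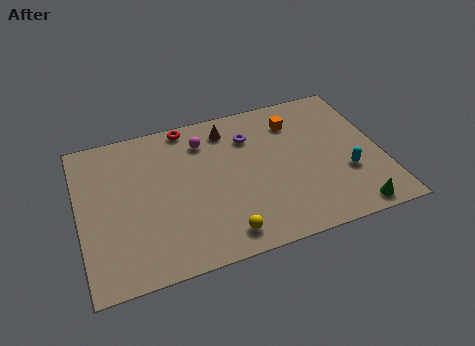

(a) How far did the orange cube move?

3.7

From (8.1, 4.4) to (10.5, 7.2), the orange cube covered √(2.4² + 2.8²) ≈ 3.7 units.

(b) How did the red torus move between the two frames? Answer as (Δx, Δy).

(-0.3, 1.8)

The red torus was at about (5.7, 6.7) and moved to about (5.4, 8.5).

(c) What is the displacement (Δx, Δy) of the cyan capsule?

(2.0, 1.3)

From the two frames, the cyan capsule sits at roughly (10.6, 1.9) before and (12.6, 3.2) after.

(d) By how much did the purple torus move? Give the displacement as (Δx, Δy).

(-0.1, -1.4)

The purple torus was at about (8.4, 8.3) and moved to about (8.3, 6.9).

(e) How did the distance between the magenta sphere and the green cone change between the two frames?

-1.4

The distance was about 10.5 in the first image and 9.1 in the second, so they moved 1.4 units closer together.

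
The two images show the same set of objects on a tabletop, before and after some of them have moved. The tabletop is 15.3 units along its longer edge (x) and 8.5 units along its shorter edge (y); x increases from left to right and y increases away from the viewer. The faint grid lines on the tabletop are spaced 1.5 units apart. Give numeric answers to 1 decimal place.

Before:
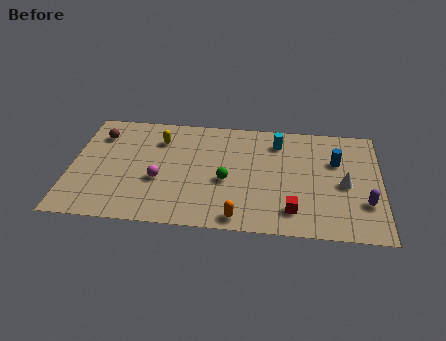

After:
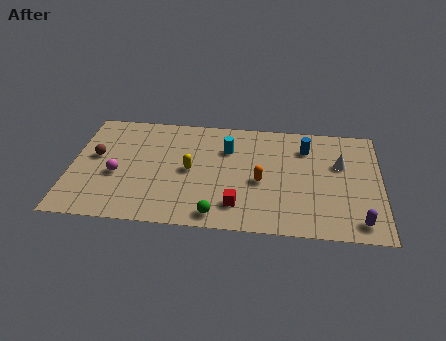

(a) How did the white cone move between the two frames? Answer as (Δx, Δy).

(-0.2, 1.5)

The white cone was at about (13.5, 3.9) and moved to about (13.3, 5.4).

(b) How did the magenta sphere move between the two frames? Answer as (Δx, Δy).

(-2.1, 0.2)

From the two frames, the magenta sphere sits at roughly (4.4, 3.3) before and (2.3, 3.5) after.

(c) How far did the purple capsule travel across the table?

1.4

The purple capsule was near (14.5, 2.6) before and (14.2, 1.2) after, so it travelled √(0.3² + 1.4²) ≈ 1.4 units.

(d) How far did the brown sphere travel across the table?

1.7

From (1.3, 6.5) to (1.2, 4.8), the brown sphere covered √(0.1² + 1.7²) ≈ 1.7 units.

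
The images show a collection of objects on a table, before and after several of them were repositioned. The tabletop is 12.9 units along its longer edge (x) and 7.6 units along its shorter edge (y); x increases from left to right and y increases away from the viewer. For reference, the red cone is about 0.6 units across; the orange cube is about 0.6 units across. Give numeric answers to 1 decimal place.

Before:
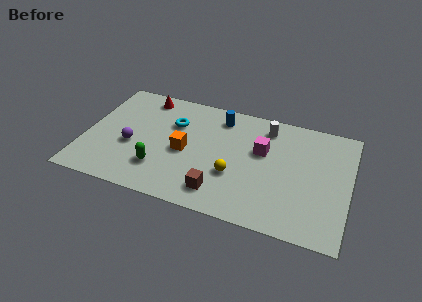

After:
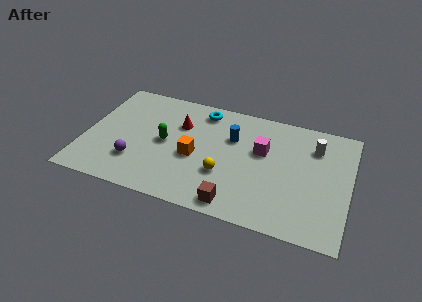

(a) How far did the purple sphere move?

1.0

From (2.3, 3.1) to (2.6, 2.1), the purple sphere covered √(0.3² + 1.0²) ≈ 1.0 units.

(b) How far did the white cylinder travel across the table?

2.5

From (8.7, 6.3) to (11.1, 5.7), the white cylinder covered √(2.4² + 0.6²) ≈ 2.5 units.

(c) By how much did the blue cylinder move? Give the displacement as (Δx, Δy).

(0.7, -1.2)

The blue cylinder was at about (6.4, 6.3) and moved to about (7.1, 5.1).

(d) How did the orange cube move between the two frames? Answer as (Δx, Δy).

(0.5, -0.2)

From the two frames, the orange cube sits at roughly (4.9, 3.5) before and (5.4, 3.3) after.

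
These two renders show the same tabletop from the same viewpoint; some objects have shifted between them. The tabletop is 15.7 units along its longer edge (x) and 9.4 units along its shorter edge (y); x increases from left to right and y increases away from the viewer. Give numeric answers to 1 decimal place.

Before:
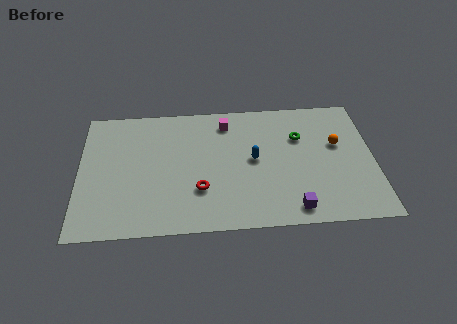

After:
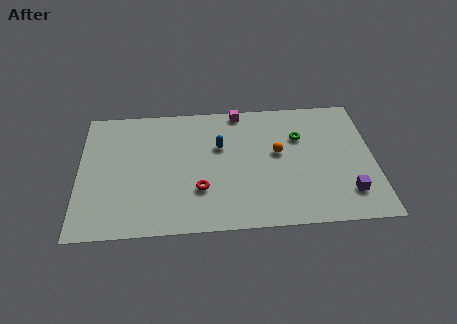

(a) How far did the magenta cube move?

1.1

The magenta cube was near (7.9, 7.8) before and (8.6, 8.6) after, so it travelled √(0.7² + 0.8²) ≈ 1.1 units.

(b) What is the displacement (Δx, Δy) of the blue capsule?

(-1.8, 1.1)

The blue capsule was at about (9.3, 4.9) and moved to about (7.5, 6.0).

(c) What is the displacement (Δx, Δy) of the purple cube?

(2.9, 0.9)

The purple cube started near (11.3, 1.2) and ended near (14.2, 2.1).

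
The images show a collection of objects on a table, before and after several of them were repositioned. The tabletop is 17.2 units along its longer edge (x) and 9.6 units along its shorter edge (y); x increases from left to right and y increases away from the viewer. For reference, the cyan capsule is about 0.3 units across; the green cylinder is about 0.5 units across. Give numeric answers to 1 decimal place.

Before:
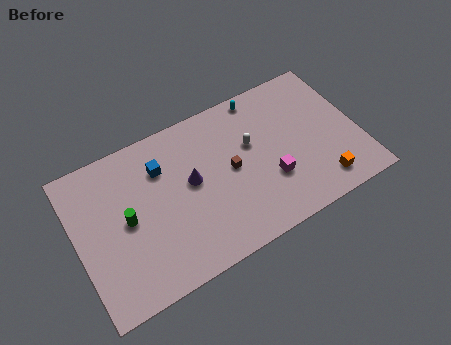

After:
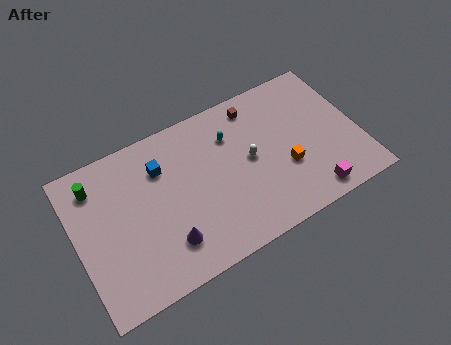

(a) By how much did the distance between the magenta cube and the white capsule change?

+2.2

They were about 2.8 units apart before and 5.0 after — 2.2 units further apart.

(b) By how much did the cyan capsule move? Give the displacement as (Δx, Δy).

(-2.1, -1.7)

The cyan capsule was at about (11.8, 8.7) and moved to about (9.7, 7.0).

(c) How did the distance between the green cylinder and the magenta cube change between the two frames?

+5.2

Before: roughly 8.7 units apart; after: 13.9. That's 5.2 units further apart.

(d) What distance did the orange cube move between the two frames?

2.7

The orange cube moved from about (14.5, 1.6) to (12.6, 3.5), a distance of √(1.9² + 1.9²) ≈ 2.7.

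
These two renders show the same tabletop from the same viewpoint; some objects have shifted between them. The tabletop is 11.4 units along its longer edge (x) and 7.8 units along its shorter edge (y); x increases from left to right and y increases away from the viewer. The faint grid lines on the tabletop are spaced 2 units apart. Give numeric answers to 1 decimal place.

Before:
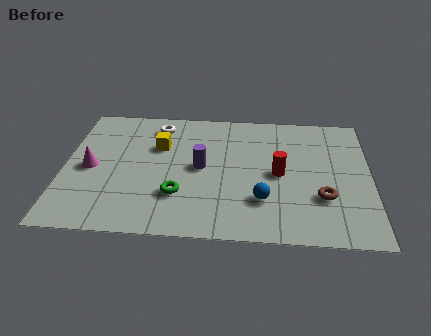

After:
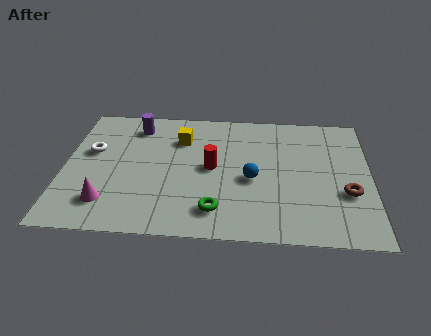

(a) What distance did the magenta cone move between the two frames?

2.1

The magenta cone moved from about (1.0, 3.7) to (1.7, 1.7), a distance of √(0.7² + 2.0²) ≈ 2.1.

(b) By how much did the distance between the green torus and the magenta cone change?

+0.4

They were about 3.6 units apart before and 4.0 after — 0.4 units further apart.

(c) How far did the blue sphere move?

1.3

The blue sphere moved from about (7.4, 2.2) to (7.0, 3.4), a distance of √(0.4² + 1.2²) ≈ 1.3.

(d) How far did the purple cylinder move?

3.5

The purple cylinder was near (5.1, 4.0) before and (2.6, 6.4) after, so it travelled √(2.5² + 2.4²) ≈ 3.5 units.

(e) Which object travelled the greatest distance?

the purple cylinder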